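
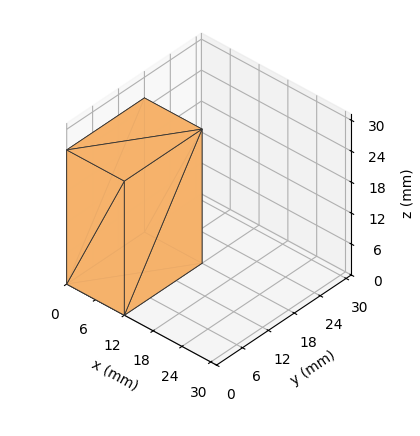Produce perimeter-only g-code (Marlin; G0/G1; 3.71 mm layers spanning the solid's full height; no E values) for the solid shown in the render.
Reading the render: the shape is a rectangular box, roughly 12 × 18 mm footprint and 26 mm tall (dimensions read to the nearest mm from the axis ticks). For the g-code, the solid's height is divided into equal slices at the stated Δz and each level perimeter traced with G1 moves after a G0 lift.

; perimeter-only toolpath
G21 ; units = mm
G90 ; absolute positioning
G28 ; home
; layer 1
G0 Z3.71
G0 X0.00 Y0.00
G1 X12.00 Y0.00
G1 X12.00 Y18.00
G1 X0.00 Y18.00
G1 X0.00 Y0.00
; layer 2
G0 Z7.43
G0 X0.00 Y0.00
G1 X12.00 Y0.00
G1 X12.00 Y18.00
G1 X0.00 Y18.00
G1 X0.00 Y0.00
; layer 3
G0 Z11.14
G0 X0.00 Y0.00
G1 X12.00 Y0.00
G1 X12.00 Y18.00
G1 X0.00 Y18.00
G1 X0.00 Y0.00
; layer 4
G0 Z14.86
G0 X0.00 Y0.00
G1 X12.00 Y0.00
G1 X12.00 Y18.00
G1 X0.00 Y18.00
G1 X0.00 Y0.00
; layer 5
G0 Z18.57
G0 X0.00 Y0.00
G1 X12.00 Y0.00
G1 X12.00 Y18.00
G1 X0.00 Y18.00
G1 X0.00 Y0.00
; layer 6
G0 Z22.29
G0 X0.00 Y0.00
G1 X12.00 Y0.00
G1 X12.00 Y18.00
G1 X0.00 Y18.00
G1 X0.00 Y0.00
; layer 7
G0 Z26.00
G0 X0.00 Y0.00
G1 X12.00 Y0.00
G1 X12.00 Y18.00
G1 X0.00 Y18.00
G1 X0.00 Y0.00
M2 ; end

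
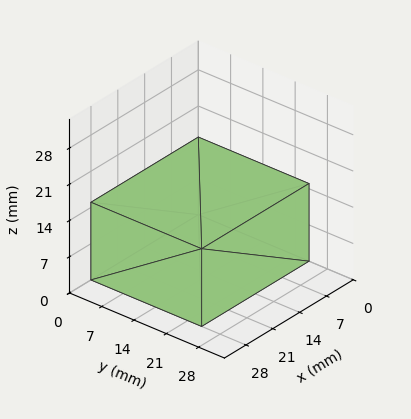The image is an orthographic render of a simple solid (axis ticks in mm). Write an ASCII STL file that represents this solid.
Reading the render: the shape is a rectangular box, roughly 28 × 24 mm footprint and 15 mm tall (dimensions read to the nearest mm from the axis ticks). For the STL, each face is triangulated and given an outward normal.

solid part
  facet normal 0.0000 0.0000 -1.0000
    outer loop
      vertex 28.0 24.0 0.0
      vertex 28.0 0.0 0.0
      vertex 0.0 0.0 0.0
    endloop
  endfacet
  facet normal 0.0000 0.0000 -1.0000
    outer loop
      vertex 0.0 24.0 0.0
      vertex 28.0 24.0 0.0
      vertex 0.0 0.0 0.0
    endloop
  endfacet
  facet normal 0.0000 0.0000 1.0000
    outer loop
      vertex 0.0 0.0 15.0
      vertex 28.0 0.0 15.0
      vertex 28.0 24.0 15.0
    endloop
  endfacet
  facet normal 0.0000 0.0000 1.0000
    outer loop
      vertex 0.0 0.0 15.0
      vertex 28.0 24.0 15.0
      vertex 0.0 24.0 15.0
    endloop
  endfacet
  facet normal 0.0000 -1.0000 0.0000
    outer loop
      vertex 0.0 0.0 0.0
      vertex 28.0 0.0 0.0
      vertex 28.0 0.0 15.0
    endloop
  endfacet
  facet normal 0.0000 -1.0000 0.0000
    outer loop
      vertex 0.0 0.0 0.0
      vertex 28.0 0.0 15.0
      vertex 0.0 0.0 15.0
    endloop
  endfacet
  facet normal 0.0000 1.0000 0.0000
    outer loop
      vertex 28.0 24.0 15.0
      vertex 28.0 24.0 0.0
      vertex 0.0 24.0 0.0
    endloop
  endfacet
  facet normal 0.0000 1.0000 0.0000
    outer loop
      vertex 0.0 24.0 15.0
      vertex 28.0 24.0 15.0
      vertex 0.0 24.0 0.0
    endloop
  endfacet
  facet normal -1.0000 0.0000 0.0000
    outer loop
      vertex 0.0 24.0 15.0
      vertex 0.0 24.0 0.0
      vertex 0.0 0.0 0.0
    endloop
  endfacet
  facet normal -1.0000 0.0000 0.0000
    outer loop
      vertex 0.0 0.0 15.0
      vertex 0.0 24.0 15.0
      vertex 0.0 0.0 0.0
    endloop
  endfacet
  facet normal 1.0000 0.0000 0.0000
    outer loop
      vertex 28.0 0.0 0.0
      vertex 28.0 24.0 0.0
      vertex 28.0 24.0 15.0
    endloop
  endfacet
  facet normal 1.0000 0.0000 0.0000
    outer loop
      vertex 28.0 0.0 0.0
      vertex 28.0 24.0 15.0
      vertex 28.0 0.0 15.0
    endloop
  endfacet
endsolid part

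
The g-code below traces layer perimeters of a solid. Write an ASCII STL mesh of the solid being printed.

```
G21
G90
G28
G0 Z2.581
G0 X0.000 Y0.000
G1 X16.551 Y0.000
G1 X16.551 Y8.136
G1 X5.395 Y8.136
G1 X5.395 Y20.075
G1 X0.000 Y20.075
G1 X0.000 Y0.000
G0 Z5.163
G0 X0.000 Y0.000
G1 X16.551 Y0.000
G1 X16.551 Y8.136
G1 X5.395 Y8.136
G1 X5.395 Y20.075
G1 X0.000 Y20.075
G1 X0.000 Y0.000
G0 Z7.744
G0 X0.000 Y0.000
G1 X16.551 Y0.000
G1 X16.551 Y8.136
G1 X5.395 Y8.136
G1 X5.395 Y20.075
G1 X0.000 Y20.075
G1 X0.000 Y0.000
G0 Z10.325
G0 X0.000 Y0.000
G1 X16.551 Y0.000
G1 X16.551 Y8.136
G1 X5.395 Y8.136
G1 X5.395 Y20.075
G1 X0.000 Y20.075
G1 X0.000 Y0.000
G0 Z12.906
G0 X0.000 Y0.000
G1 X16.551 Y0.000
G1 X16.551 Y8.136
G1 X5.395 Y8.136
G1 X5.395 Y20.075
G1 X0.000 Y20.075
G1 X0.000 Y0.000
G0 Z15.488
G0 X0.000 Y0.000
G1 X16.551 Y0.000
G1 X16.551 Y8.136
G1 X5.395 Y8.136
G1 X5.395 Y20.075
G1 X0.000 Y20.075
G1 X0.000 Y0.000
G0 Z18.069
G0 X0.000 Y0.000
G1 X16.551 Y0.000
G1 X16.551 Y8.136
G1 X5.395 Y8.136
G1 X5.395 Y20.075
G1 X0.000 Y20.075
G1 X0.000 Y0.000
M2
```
solid part
  facet normal 0.0000 0.0000 -1.0000
    outer loop
      vertex 16.551 8.136 0.000
      vertex 16.551 0.000 0.000
      vertex 0.000 0.000 0.000
    endloop
  endfacet
  facet normal 0.0000 0.0000 -1.0000
    outer loop
      vertex 5.395 8.136 0.000
      vertex 16.551 8.136 0.000
      vertex 0.000 0.000 0.000
    endloop
  endfacet
  facet normal 0.0000 0.0000 -1.0000
    outer loop
      vertex 5.395 20.075 0.000
      vertex 5.395 8.136 0.000
      vertex 0.000 0.000 0.000
    endloop
  endfacet
  facet normal 0.0000 0.0000 -1.0000
    outer loop
      vertex 0.000 20.075 0.000
      vertex 5.395 20.075 0.000
      vertex 0.000 0.000 0.000
    endloop
  endfacet
  facet normal 0.0000 0.0000 1.0000
    outer loop
      vertex 0.000 0.000 18.069
      vertex 16.551 0.000 18.069
      vertex 16.551 8.136 18.069
    endloop
  endfacet
  facet normal 0.0000 0.0000 1.0000
    outer loop
      vertex 0.000 0.000 18.069
      vertex 16.551 8.136 18.069
      vertex 5.395 8.136 18.069
    endloop
  endfacet
  facet normal 0.0000 0.0000 1.0000
    outer loop
      vertex 0.000 0.000 18.069
      vertex 5.395 8.136 18.069
      vertex 5.395 20.075 18.069
    endloop
  endfacet
  facet normal 0.0000 0.0000 1.0000
    outer loop
      vertex 0.000 0.000 18.069
      vertex 5.395 20.075 18.069
      vertex 0.000 20.075 18.069
    endloop
  endfacet
  facet normal 0.0000 -1.0000 0.0000
    outer loop
      vertex 0.000 0.000 0.000
      vertex 16.551 0.000 0.000
      vertex 16.551 0.000 18.069
    endloop
  endfacet
  facet normal 0.0000 -1.0000 0.0000
    outer loop
      vertex 0.000 0.000 0.000
      vertex 16.551 0.000 18.069
      vertex 0.000 0.000 18.069
    endloop
  endfacet
  facet normal 1.0000 0.0000 0.0000
    outer loop
      vertex 16.551 0.000 0.000
      vertex 16.551 8.136 0.000
      vertex 16.551 8.136 18.069
    endloop
  endfacet
  facet normal 1.0000 0.0000 0.0000
    outer loop
      vertex 16.551 0.000 0.000
      vertex 16.551 8.136 18.069
      vertex 16.551 0.000 18.069
    endloop
  endfacet
  facet normal 0.0000 1.0000 0.0000
    outer loop
      vertex 16.551 8.136 0.000
      vertex 5.395 8.136 0.000
      vertex 5.395 8.136 18.069
    endloop
  endfacet
  facet normal 0.0000 1.0000 0.0000
    outer loop
      vertex 16.551 8.136 0.000
      vertex 5.395 8.136 18.069
      vertex 16.551 8.136 18.069
    endloop
  endfacet
  facet normal 1.0000 0.0000 0.0000
    outer loop
      vertex 5.395 8.136 0.000
      vertex 5.395 20.075 0.000
      vertex 5.395 20.075 18.069
    endloop
  endfacet
  facet normal 1.0000 0.0000 0.0000
    outer loop
      vertex 5.395 8.136 0.000
      vertex 5.395 20.075 18.069
      vertex 5.395 8.136 18.069
    endloop
  endfacet
  facet normal 0.0000 1.0000 0.0000
    outer loop
      vertex 5.395 20.075 0.000
      vertex 0.000 20.075 0.000
      vertex 0.000 20.075 18.069
    endloop
  endfacet
  facet normal 0.0000 1.0000 0.0000
    outer loop
      vertex 5.395 20.075 0.000
      vertex 0.000 20.075 18.069
      vertex 5.395 20.075 18.069
    endloop
  endfacet
  facet normal -1.0000 0.0000 0.0000
    outer loop
      vertex 0.000 20.075 0.000
      vertex 0.000 0.000 0.000
      vertex 0.000 0.000 18.069
    endloop
  endfacet
  facet normal -1.0000 0.0000 0.0000
    outer loop
      vertex 0.000 20.075 0.000
      vertex 0.000 0.000 18.069
      vertex 0.000 20.075 18.069
    endloop
  endfacet
endsolid part

The G0 Z moves step by Δz≈2.581 mm. Every layer's G1 loop is the same polygon, so the solid is a straight extrusion of it from z=0 to z≈18.1. Closing with flat bottom and top caps and triangulating gives 20 facets — an L-shaped prism: outer 16.6 × 20.1 mm, arm thicknesses ≈ 8.14 mm (horizontal) and 5.39 mm (vertical), extruded 18.1 mm in z.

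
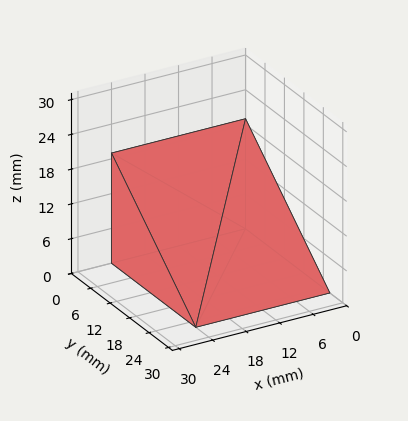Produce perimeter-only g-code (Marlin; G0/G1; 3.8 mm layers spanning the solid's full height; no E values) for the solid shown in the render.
Reading the render: the shape is a wedge (ramp): 24 × 26 mm base, rising to 19 mm along the y=0 edge and sloping linearly to z=0 at y=26 (dimensions read to the nearest mm from the axis ticks). For the g-code, the solid's height is divided into equal slices at the stated Δz and each level perimeter traced with G1 moves after a G0 lift.

; perimeter-only toolpath
G21 ; units = mm
G90 ; absolute positioning
G28 ; home
; layer 1
G0 Z3.8
G0 X0.0 Y0.0
G1 X24.0 Y0.0
G1 X24.0 Y20.8
G1 X0.0 Y20.8
G1 X0.0 Y0.0
; layer 2
G0 Z7.6
G0 X0.0 Y0.0
G1 X24.0 Y0.0
G1 X24.0 Y15.6
G1 X0.0 Y15.6
G1 X0.0 Y0.0
; layer 3
G0 Z11.4
G0 X0.0 Y0.0
G1 X24.0 Y0.0
G1 X24.0 Y10.4
G1 X0.0 Y10.4
G1 X0.0 Y0.0
; layer 4
G0 Z15.2
G0 X0.0 Y0.0
G1 X24.0 Y0.0
G1 X24.0 Y5.2
G1 X0.0 Y5.2
G1 X0.0 Y0.0
M2 ; end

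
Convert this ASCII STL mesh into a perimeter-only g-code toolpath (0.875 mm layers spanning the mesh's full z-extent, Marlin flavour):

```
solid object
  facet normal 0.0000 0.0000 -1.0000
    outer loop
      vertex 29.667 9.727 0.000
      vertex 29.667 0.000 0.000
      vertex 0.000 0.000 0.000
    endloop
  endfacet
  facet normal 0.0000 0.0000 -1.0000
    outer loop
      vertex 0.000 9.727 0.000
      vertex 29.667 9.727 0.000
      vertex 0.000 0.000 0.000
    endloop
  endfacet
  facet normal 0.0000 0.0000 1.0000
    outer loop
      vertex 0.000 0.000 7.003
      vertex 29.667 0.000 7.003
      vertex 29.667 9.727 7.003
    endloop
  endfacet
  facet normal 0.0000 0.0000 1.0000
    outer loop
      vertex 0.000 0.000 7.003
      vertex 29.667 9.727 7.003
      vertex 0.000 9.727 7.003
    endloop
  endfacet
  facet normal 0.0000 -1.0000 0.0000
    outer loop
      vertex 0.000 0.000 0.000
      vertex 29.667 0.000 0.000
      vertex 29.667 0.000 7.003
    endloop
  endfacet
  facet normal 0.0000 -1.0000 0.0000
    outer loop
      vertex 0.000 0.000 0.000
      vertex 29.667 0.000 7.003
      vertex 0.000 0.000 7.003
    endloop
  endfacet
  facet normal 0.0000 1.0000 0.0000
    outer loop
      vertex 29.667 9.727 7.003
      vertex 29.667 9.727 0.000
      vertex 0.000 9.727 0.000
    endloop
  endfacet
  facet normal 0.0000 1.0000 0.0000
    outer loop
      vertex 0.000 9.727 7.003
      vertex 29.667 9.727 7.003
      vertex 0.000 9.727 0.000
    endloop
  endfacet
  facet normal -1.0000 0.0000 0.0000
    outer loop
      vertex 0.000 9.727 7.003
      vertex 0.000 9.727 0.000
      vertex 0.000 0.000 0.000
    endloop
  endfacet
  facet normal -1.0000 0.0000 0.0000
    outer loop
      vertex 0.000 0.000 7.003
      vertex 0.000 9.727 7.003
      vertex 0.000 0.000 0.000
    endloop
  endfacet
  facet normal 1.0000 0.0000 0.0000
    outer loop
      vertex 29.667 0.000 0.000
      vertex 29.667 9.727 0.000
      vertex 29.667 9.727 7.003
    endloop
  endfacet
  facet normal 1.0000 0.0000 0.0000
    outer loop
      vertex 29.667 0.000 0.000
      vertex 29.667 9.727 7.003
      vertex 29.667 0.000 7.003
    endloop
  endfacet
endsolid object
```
; perimeter-only toolpath
G21 ; units = mm
G90 ; absolute positioning
G28 ; home
; layer 1
G0 Z0.875
G0 X0.000 Y0.000
G1 X29.667 Y0.000
G1 X29.667 Y9.727
G1 X0.000 Y9.727
G1 X0.000 Y0.000
; layer 2
G0 Z1.751
G0 X0.000 Y0.000
G1 X29.667 Y0.000
G1 X29.667 Y9.727
G1 X0.000 Y9.727
G1 X0.000 Y0.000
; layer 3
G0 Z2.626
G0 X0.000 Y0.000
G1 X29.667 Y0.000
G1 X29.667 Y9.727
G1 X0.000 Y9.727
G1 X0.000 Y0.000
; layer 4
G0 Z3.502
G0 X0.000 Y0.000
G1 X29.667 Y0.000
G1 X29.667 Y9.727
G1 X0.000 Y9.727
G1 X0.000 Y0.000
; layer 5
G0 Z4.377
G0 X0.000 Y0.000
G1 X29.667 Y0.000
G1 X29.667 Y9.727
G1 X0.000 Y9.727
G1 X0.000 Y0.000
; layer 6
G0 Z5.252
G0 X0.000 Y0.000
G1 X29.667 Y0.000
G1 X29.667 Y9.727
G1 X0.000 Y9.727
G1 X0.000 Y0.000
; layer 7
G0 Z6.128
G0 X0.000 Y0.000
G1 X29.667 Y0.000
G1 X29.667 Y9.727
G1 X0.000 Y9.727
G1 X0.000 Y0.000
; layer 8
G0 Z7.003
G0 X0.000 Y0.000
G1 X29.667 Y0.000
G1 X29.667 Y9.727
G1 X0.000 Y9.727
G1 X0.000 Y0.000
M2 ; end

The solid is a rectangular box, roughly 29.7 × 9.73 mm footprint and 7 mm tall. Slicing at Δz = 0.875 mm — 8 equal slices spanning the solid's height, so layer i sits at z = i·h/8 — gives 8 non-empty perimeters. Each is a 4-segment closed polygon; G0 lifts to the layer z and rapids to the start vertex, then G1 traces the edges.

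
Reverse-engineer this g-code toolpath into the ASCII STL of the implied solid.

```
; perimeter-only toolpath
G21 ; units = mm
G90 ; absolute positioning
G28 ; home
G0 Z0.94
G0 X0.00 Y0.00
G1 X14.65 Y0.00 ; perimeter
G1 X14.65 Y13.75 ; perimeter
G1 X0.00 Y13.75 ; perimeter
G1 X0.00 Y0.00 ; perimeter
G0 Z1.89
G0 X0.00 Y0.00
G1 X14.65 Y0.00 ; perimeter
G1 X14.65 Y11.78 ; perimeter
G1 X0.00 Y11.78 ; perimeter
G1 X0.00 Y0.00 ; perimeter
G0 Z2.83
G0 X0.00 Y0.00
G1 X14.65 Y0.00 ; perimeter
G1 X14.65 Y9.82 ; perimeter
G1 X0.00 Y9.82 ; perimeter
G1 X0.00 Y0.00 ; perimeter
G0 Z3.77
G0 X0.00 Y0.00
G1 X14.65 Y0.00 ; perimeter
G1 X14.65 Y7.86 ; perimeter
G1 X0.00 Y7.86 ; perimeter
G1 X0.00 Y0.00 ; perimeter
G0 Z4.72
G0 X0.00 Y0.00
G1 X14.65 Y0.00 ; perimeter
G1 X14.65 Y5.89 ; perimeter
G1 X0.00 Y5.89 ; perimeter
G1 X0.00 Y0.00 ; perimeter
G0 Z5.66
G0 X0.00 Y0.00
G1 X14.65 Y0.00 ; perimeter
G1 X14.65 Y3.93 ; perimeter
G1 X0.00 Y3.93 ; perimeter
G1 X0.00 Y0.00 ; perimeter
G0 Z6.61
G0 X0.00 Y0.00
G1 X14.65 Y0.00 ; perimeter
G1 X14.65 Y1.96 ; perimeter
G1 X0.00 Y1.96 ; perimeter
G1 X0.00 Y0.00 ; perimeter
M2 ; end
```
solid part
  facet normal 0.0000 0.0000 -1.0000
    outer loop
      vertex 14.65 15.71 0.00
      vertex 14.65 0.00 0.00
      vertex 0.00 0.00 0.00
    endloop
  endfacet
  facet normal 0.0000 0.0000 -1.0000
    outer loop
      vertex 0.00 15.71 0.00
      vertex 14.65 15.71 0.00
      vertex 0.00 0.00 0.00
    endloop
  endfacet
  facet normal 0.0000 -1.0000 0.0000
    outer loop
      vertex 0.00 0.00 0.00
      vertex 14.65 0.00 0.00
      vertex 14.65 0.00 7.55
    endloop
  endfacet
  facet normal 0.0000 -1.0000 0.0000
    outer loop
      vertex 0.00 0.00 0.00
      vertex 14.65 0.00 7.55
      vertex 0.00 0.00 7.55
    endloop
  endfacet
  facet normal 0.0000 0.4332 0.9013
    outer loop
      vertex 0.00 0.00 7.55
      vertex 14.65 0.00 7.55
      vertex 14.65 15.71 0.00
    endloop
  endfacet
  facet normal 0.0000 0.4332 0.9013
    outer loop
      vertex 0.00 0.00 7.55
      vertex 14.65 15.71 0.00
      vertex 0.00 15.71 0.00
    endloop
  endfacet
  facet normal -1.0000 0.0000 0.0000
    outer loop
      vertex 0.00 0.00 7.55
      vertex 0.00 15.71 0.00
      vertex 0.00 0.00 0.00
    endloop
  endfacet
  facet normal 1.0000 0.0000 0.0000
    outer loop
      vertex 14.65 0.00 0.00
      vertex 14.65 15.71 0.00
      vertex 14.65 0.00 7.55
    endloop
  endfacet
endsolid part

The G0 Z moves step by Δz≈0.94 mm. The G1 loops shrink linearly with z, so the solid tapers from its base footprint up to z≈7.55. Closing with a flat bottom cap and the tapered top and triangulating gives 8 facets — a wedge (ramp): 14.7 × 15.7 mm base, rising to 7.55 mm along the y=0 edge and sloping linearly to z=0 at y=15.7.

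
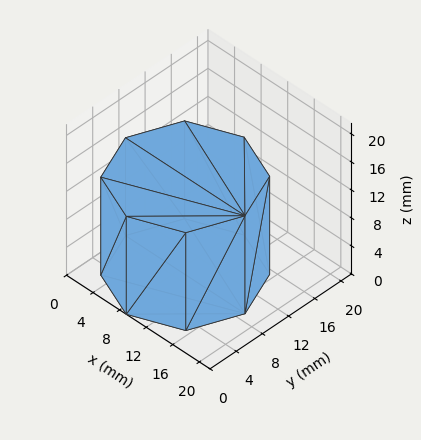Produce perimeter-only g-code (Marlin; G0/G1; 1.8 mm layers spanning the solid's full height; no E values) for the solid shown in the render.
Reading the render: the shape is a regular 8-sided prism (a cylinder approximated with 8 flat sides), circumscribed radius ≈ 9 mm, height ≈ 14 mm (dimensions read to the nearest mm from the axis ticks). For the g-code, the solid's height is divided into equal slices at the stated Δz and each level perimeter traced with G1 moves after a G0 lift.

; perimeter-only toolpath
G21 ; units = mm
G90 ; absolute positioning
G28 ; home
; layer 1
G0 Z1.8
G0 X18.0 Y9.0
G1 X15.4 Y15.4
G1 X9.0 Y18.0
G1 X2.6 Y15.4
G1 X0.0 Y9.0
G1 X2.6 Y2.6
G1 X9.0 Y0.0
G1 X15.4 Y2.6
G1 X18.0 Y9.0
; layer 2
G0 Z3.5
G0 X18.0 Y9.0
G1 X15.4 Y15.4
G1 X9.0 Y18.0
G1 X2.6 Y15.4
G1 X0.0 Y9.0
G1 X2.6 Y2.6
G1 X9.0 Y0.0
G1 X15.4 Y2.6
G1 X18.0 Y9.0
; layer 3
G0 Z5.2
G0 X18.0 Y9.0
G1 X15.4 Y15.4
G1 X9.0 Y18.0
G1 X2.6 Y15.4
G1 X0.0 Y9.0
G1 X2.6 Y2.6
G1 X9.0 Y0.0
G1 X15.4 Y2.6
G1 X18.0 Y9.0
; layer 4
G0 Z7.0
G0 X18.0 Y9.0
G1 X15.4 Y15.4
G1 X9.0 Y18.0
G1 X2.6 Y15.4
G1 X0.0 Y9.0
G1 X2.6 Y2.6
G1 X9.0 Y0.0
G1 X15.4 Y2.6
G1 X18.0 Y9.0
; layer 5
G0 Z8.8
G0 X18.0 Y9.0
G1 X15.4 Y15.4
G1 X9.0 Y18.0
G1 X2.6 Y15.4
G1 X0.0 Y9.0
G1 X2.6 Y2.6
G1 X9.0 Y0.0
G1 X15.4 Y2.6
G1 X18.0 Y9.0
; layer 6
G0 Z10.5
G0 X18.0 Y9.0
G1 X15.4 Y15.4
G1 X9.0 Y18.0
G1 X2.6 Y15.4
G1 X0.0 Y9.0
G1 X2.6 Y2.6
G1 X9.0 Y0.0
G1 X15.4 Y2.6
G1 X18.0 Y9.0
; layer 7
G0 Z12.2
G0 X18.0 Y9.0
G1 X15.4 Y15.4
G1 X9.0 Y18.0
G1 X2.6 Y15.4
G1 X0.0 Y9.0
G1 X2.6 Y2.6
G1 X9.0 Y0.0
G1 X15.4 Y2.6
G1 X18.0 Y9.0
; layer 8
G0 Z14.0
G0 X18.0 Y9.0
G1 X15.4 Y15.4
G1 X9.0 Y18.0
G1 X2.6 Y15.4
G1 X0.0 Y9.0
G1 X2.6 Y2.6
G1 X9.0 Y0.0
G1 X15.4 Y2.6
G1 X18.0 Y9.0
M2 ; end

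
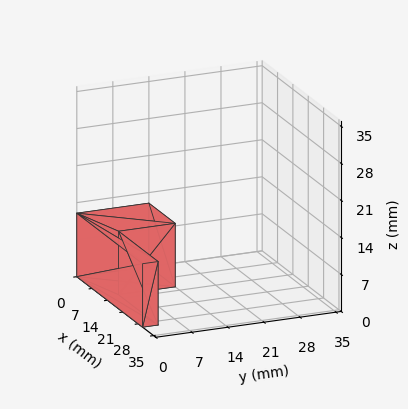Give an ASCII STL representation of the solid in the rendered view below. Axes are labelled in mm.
Reading the render: the shape is an L-shaped prism: outer 30 × 14 mm, arm thicknesses ≈ 3 mm (horizontal) and 12 mm (vertical), extruded 12 mm in z (dimensions read to the nearest mm from the axis ticks). For the STL, each face is triangulated and given an outward normal.

solid part
  facet normal 0.0000 0.0000 -1.0000
    outer loop
      vertex 30.00 3.00 0.00
      vertex 30.00 0.00 0.00
      vertex 0.00 0.00 0.00
    endloop
  endfacet
  facet normal 0.0000 0.0000 -1.0000
    outer loop
      vertex 12.00 3.00 0.00
      vertex 30.00 3.00 0.00
      vertex 0.00 0.00 0.00
    endloop
  endfacet
  facet normal 0.0000 0.0000 -1.0000
    outer loop
      vertex 12.00 14.00 0.00
      vertex 12.00 3.00 0.00
      vertex 0.00 0.00 0.00
    endloop
  endfacet
  facet normal 0.0000 0.0000 -1.0000
    outer loop
      vertex 0.00 14.00 0.00
      vertex 12.00 14.00 0.00
      vertex 0.00 0.00 0.00
    endloop
  endfacet
  facet normal 0.0000 0.0000 1.0000
    outer loop
      vertex 0.00 0.00 12.00
      vertex 30.00 0.00 12.00
      vertex 30.00 3.00 12.00
    endloop
  endfacet
  facet normal 0.0000 0.0000 1.0000
    outer loop
      vertex 0.00 0.00 12.00
      vertex 30.00 3.00 12.00
      vertex 12.00 3.00 12.00
    endloop
  endfacet
  facet normal 0.0000 0.0000 1.0000
    outer loop
      vertex 0.00 0.00 12.00
      vertex 12.00 3.00 12.00
      vertex 12.00 14.00 12.00
    endloop
  endfacet
  facet normal 0.0000 0.0000 1.0000
    outer loop
      vertex 0.00 0.00 12.00
      vertex 12.00 14.00 12.00
      vertex 0.00 14.00 12.00
    endloop
  endfacet
  facet normal 0.0000 -1.0000 0.0000
    outer loop
      vertex 0.00 0.00 0.00
      vertex 30.00 0.00 0.00
      vertex 30.00 0.00 12.00
    endloop
  endfacet
  facet normal 0.0000 -1.0000 0.0000
    outer loop
      vertex 0.00 0.00 0.00
      vertex 30.00 0.00 12.00
      vertex 0.00 0.00 12.00
    endloop
  endfacet
  facet normal 1.0000 0.0000 0.0000
    outer loop
      vertex 30.00 0.00 0.00
      vertex 30.00 3.00 0.00
      vertex 30.00 3.00 12.00
    endloop
  endfacet
  facet normal 1.0000 0.0000 0.0000
    outer loop
      vertex 30.00 0.00 0.00
      vertex 30.00 3.00 12.00
      vertex 30.00 0.00 12.00
    endloop
  endfacet
  facet normal 0.0000 1.0000 0.0000
    outer loop
      vertex 30.00 3.00 0.00
      vertex 12.00 3.00 0.00
      vertex 12.00 3.00 12.00
    endloop
  endfacet
  facet normal 0.0000 1.0000 0.0000
    outer loop
      vertex 30.00 3.00 0.00
      vertex 12.00 3.00 12.00
      vertex 30.00 3.00 12.00
    endloop
  endfacet
  facet normal 1.0000 0.0000 0.0000
    outer loop
      vertex 12.00 3.00 0.00
      vertex 12.00 14.00 0.00
      vertex 12.00 14.00 12.00
    endloop
  endfacet
  facet normal 1.0000 0.0000 0.0000
    outer loop
      vertex 12.00 3.00 0.00
      vertex 12.00 14.00 12.00
      vertex 12.00 3.00 12.00
    endloop
  endfacet
  facet normal 0.0000 1.0000 0.0000
    outer loop
      vertex 12.00 14.00 0.00
      vertex 0.00 14.00 0.00
      vertex 0.00 14.00 12.00
    endloop
  endfacet
  facet normal 0.0000 1.0000 0.0000
    outer loop
      vertex 12.00 14.00 0.00
      vertex 0.00 14.00 12.00
      vertex 12.00 14.00 12.00
    endloop
  endfacet
  facet normal -1.0000 0.0000 0.0000
    outer loop
      vertex 0.00 14.00 0.00
      vertex 0.00 0.00 0.00
      vertex 0.00 0.00 12.00
    endloop
  endfacet
  facet normal -1.0000 0.0000 0.0000
    outer loop
      vertex 0.00 14.00 0.00
      vertex 0.00 0.00 12.00
      vertex 0.00 14.00 12.00
    endloop
  endfacet
endsolid part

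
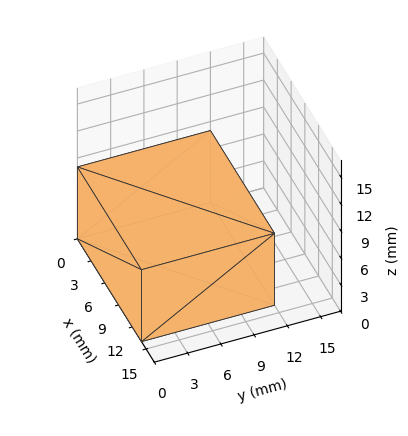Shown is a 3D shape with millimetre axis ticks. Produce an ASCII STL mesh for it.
Reading the render: the shape is a rectangular box, roughly 14 × 12 mm footprint and 8 mm tall (dimensions read to the nearest mm from the axis ticks). For the STL, each face is triangulated and given an outward normal.

solid part
  facet normal 0.0000 0.0000 -1.0000
    outer loop
      vertex 14.000 12.000 0.000
      vertex 14.000 0.000 0.000
      vertex 0.000 0.000 0.000
    endloop
  endfacet
  facet normal 0.0000 0.0000 -1.0000
    outer loop
      vertex 0.000 12.000 0.000
      vertex 14.000 12.000 0.000
      vertex 0.000 0.000 0.000
    endloop
  endfacet
  facet normal 0.0000 0.0000 1.0000
    outer loop
      vertex 0.000 0.000 8.000
      vertex 14.000 0.000 8.000
      vertex 14.000 12.000 8.000
    endloop
  endfacet
  facet normal 0.0000 0.0000 1.0000
    outer loop
      vertex 0.000 0.000 8.000
      vertex 14.000 12.000 8.000
      vertex 0.000 12.000 8.000
    endloop
  endfacet
  facet normal 0.0000 -1.0000 0.0000
    outer loop
      vertex 0.000 0.000 0.000
      vertex 14.000 0.000 0.000
      vertex 14.000 0.000 8.000
    endloop
  endfacet
  facet normal 0.0000 -1.0000 0.0000
    outer loop
      vertex 0.000 0.000 0.000
      vertex 14.000 0.000 8.000
      vertex 0.000 0.000 8.000
    endloop
  endfacet
  facet normal 0.0000 1.0000 0.0000
    outer loop
      vertex 14.000 12.000 8.000
      vertex 14.000 12.000 0.000
      vertex 0.000 12.000 0.000
    endloop
  endfacet
  facet normal 0.0000 1.0000 0.0000
    outer loop
      vertex 0.000 12.000 8.000
      vertex 14.000 12.000 8.000
      vertex 0.000 12.000 0.000
    endloop
  endfacet
  facet normal -1.0000 0.0000 0.0000
    outer loop
      vertex 0.000 12.000 8.000
      vertex 0.000 12.000 0.000
      vertex 0.000 0.000 0.000
    endloop
  endfacet
  facet normal -1.0000 0.0000 0.0000
    outer loop
      vertex 0.000 0.000 8.000
      vertex 0.000 12.000 8.000
      vertex 0.000 0.000 0.000
    endloop
  endfacet
  facet normal 1.0000 0.0000 0.0000
    outer loop
      vertex 14.000 0.000 0.000
      vertex 14.000 12.000 0.000
      vertex 14.000 12.000 8.000
    endloop
  endfacet
  facet normal 1.0000 0.0000 0.0000
    outer loop
      vertex 14.000 0.000 0.000
      vertex 14.000 12.000 8.000
      vertex 14.000 0.000 8.000
    endloop
  endfacet
endsolid part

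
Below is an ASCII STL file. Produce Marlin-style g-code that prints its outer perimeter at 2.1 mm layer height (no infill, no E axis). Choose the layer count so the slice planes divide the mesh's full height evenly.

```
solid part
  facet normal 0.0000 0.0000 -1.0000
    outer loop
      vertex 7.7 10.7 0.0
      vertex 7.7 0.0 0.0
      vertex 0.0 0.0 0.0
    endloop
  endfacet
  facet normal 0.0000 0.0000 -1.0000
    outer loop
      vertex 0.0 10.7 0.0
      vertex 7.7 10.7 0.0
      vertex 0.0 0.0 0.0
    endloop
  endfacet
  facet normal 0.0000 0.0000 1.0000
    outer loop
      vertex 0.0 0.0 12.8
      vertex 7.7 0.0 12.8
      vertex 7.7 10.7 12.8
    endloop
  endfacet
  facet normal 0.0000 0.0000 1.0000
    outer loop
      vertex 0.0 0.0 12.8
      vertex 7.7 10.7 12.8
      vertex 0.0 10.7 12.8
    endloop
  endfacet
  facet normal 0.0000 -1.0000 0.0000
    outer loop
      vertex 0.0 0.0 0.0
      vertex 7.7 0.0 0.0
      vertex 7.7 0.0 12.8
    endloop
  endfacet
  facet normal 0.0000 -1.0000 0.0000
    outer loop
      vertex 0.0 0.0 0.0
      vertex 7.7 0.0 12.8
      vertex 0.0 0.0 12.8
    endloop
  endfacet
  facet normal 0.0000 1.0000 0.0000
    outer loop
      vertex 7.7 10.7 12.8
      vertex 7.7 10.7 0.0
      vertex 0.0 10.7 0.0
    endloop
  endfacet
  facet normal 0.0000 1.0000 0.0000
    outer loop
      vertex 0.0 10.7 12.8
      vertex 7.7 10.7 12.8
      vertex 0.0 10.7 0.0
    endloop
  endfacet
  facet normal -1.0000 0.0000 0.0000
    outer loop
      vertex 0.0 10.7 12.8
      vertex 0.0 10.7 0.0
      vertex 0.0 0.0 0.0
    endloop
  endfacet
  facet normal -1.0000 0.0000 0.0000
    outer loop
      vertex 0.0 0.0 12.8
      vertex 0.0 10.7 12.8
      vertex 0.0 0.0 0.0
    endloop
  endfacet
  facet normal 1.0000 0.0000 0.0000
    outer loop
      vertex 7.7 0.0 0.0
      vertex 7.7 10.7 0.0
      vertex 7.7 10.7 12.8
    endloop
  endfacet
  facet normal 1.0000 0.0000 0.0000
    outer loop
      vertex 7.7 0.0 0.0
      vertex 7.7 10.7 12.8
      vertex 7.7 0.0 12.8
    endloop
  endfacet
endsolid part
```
; perimeter-only toolpath
G21 ; units = mm
G90 ; absolute positioning
G28 ; home
; layer 1
G0 Z2.1
G0 X0.0 Y0.0
G1 X7.7 Y0.0
G1 X7.7 Y10.7
G1 X0.0 Y10.7
G1 X0.0 Y0.0
; layer 2
G0 Z4.3
G0 X0.0 Y0.0
G1 X7.7 Y0.0
G1 X7.7 Y10.7
G1 X0.0 Y10.7
G1 X0.0 Y0.0
; layer 3
G0 Z6.4
G0 X0.0 Y0.0
G1 X7.7 Y0.0
G1 X7.7 Y10.7
G1 X0.0 Y10.7
G1 X0.0 Y0.0
; layer 4
G0 Z8.5
G0 X0.0 Y0.0
G1 X7.7 Y0.0
G1 X7.7 Y10.7
G1 X0.0 Y10.7
G1 X0.0 Y0.0
; layer 5
G0 Z10.7
G0 X0.0 Y0.0
G1 X7.7 Y0.0
G1 X7.7 Y10.7
G1 X0.0 Y10.7
G1 X0.0 Y0.0
; layer 6
G0 Z12.8
G0 X0.0 Y0.0
G1 X7.7 Y0.0
G1 X7.7 Y10.7
G1 X0.0 Y10.7
G1 X0.0 Y0.0
M2 ; end

The solid is a rectangular box, roughly 7.7 × 10.7 mm footprint and 12.8 mm tall. Slicing at Δz = 2.1 mm — 6 equal slices spanning the solid's height, so layer i sits at z = i·h/6 — gives 6 non-empty perimeters. Each is a 4-segment closed polygon; G0 lifts to the layer z and rapids to the start vertex, then G1 traces the edges.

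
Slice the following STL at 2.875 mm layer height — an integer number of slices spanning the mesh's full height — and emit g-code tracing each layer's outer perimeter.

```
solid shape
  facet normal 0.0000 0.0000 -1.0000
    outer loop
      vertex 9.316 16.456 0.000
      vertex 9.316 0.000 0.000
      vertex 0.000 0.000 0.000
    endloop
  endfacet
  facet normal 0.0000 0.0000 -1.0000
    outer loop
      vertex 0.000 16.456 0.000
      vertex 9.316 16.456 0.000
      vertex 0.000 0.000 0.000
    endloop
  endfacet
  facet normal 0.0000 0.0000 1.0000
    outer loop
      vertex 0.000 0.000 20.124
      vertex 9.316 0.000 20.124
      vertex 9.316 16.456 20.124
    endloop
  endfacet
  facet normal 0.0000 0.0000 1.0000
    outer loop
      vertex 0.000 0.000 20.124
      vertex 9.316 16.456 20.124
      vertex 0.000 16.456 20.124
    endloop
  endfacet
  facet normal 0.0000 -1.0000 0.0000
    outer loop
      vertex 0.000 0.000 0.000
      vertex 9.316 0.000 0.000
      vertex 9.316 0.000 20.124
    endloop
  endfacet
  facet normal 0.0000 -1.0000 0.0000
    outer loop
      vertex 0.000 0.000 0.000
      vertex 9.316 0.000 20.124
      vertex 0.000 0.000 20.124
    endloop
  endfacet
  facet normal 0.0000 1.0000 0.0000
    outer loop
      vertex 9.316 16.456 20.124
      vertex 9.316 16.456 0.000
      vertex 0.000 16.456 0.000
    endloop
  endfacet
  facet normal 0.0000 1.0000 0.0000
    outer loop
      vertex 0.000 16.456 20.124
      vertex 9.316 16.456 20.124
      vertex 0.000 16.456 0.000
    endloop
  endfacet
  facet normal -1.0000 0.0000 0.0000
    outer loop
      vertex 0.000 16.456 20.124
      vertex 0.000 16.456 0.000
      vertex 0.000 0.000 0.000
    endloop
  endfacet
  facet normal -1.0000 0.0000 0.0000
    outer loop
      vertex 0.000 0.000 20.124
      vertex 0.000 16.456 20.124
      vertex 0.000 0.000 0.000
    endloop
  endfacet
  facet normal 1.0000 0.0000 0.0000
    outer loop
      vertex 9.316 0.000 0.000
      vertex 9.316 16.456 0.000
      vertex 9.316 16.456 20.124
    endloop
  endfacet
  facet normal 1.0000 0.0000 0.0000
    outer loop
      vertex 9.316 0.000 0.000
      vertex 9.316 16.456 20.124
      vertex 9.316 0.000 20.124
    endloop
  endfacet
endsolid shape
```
; perimeter-only toolpath
G21 ; units = mm
G90 ; absolute positioning
G28 ; home
; layer 1
G0 Z2.875
G0 X0.000 Y0.000
G1 X9.316 Y0.000
G1 X9.316 Y16.456
G1 X0.000 Y16.456
G1 X0.000 Y0.000
; layer 2
G0 Z5.750
G0 X0.000 Y0.000
G1 X9.316 Y0.000
G1 X9.316 Y16.456
G1 X0.000 Y16.456
G1 X0.000 Y0.000
; layer 3
G0 Z8.625
G0 X0.000 Y0.000
G1 X9.316 Y0.000
G1 X9.316 Y16.456
G1 X0.000 Y16.456
G1 X0.000 Y0.000
; layer 4
G0 Z11.499
G0 X0.000 Y0.000
G1 X9.316 Y0.000
G1 X9.316 Y16.456
G1 X0.000 Y16.456
G1 X0.000 Y0.000
; layer 5
G0 Z14.374
G0 X0.000 Y0.000
G1 X9.316 Y0.000
G1 X9.316 Y16.456
G1 X0.000 Y16.456
G1 X0.000 Y0.000
; layer 6
G0 Z17.249
G0 X0.000 Y0.000
G1 X9.316 Y0.000
G1 X9.316 Y16.456
G1 X0.000 Y16.456
G1 X0.000 Y0.000
; layer 7
G0 Z20.124
G0 X0.000 Y0.000
G1 X9.316 Y0.000
G1 X9.316 Y16.456
G1 X0.000 Y16.456
G1 X0.000 Y0.000
M2 ; end

The solid is a rectangular box, roughly 9.32 × 16.5 mm footprint and 20.1 mm tall. Slicing at Δz = 2.875 mm — 7 equal slices spanning the solid's height, so layer i sits at z = i·h/7 — gives 7 non-empty perimeters. Each is a 4-segment closed polygon; G0 lifts to the layer z and rapids to the start vertex, then G1 traces the edges.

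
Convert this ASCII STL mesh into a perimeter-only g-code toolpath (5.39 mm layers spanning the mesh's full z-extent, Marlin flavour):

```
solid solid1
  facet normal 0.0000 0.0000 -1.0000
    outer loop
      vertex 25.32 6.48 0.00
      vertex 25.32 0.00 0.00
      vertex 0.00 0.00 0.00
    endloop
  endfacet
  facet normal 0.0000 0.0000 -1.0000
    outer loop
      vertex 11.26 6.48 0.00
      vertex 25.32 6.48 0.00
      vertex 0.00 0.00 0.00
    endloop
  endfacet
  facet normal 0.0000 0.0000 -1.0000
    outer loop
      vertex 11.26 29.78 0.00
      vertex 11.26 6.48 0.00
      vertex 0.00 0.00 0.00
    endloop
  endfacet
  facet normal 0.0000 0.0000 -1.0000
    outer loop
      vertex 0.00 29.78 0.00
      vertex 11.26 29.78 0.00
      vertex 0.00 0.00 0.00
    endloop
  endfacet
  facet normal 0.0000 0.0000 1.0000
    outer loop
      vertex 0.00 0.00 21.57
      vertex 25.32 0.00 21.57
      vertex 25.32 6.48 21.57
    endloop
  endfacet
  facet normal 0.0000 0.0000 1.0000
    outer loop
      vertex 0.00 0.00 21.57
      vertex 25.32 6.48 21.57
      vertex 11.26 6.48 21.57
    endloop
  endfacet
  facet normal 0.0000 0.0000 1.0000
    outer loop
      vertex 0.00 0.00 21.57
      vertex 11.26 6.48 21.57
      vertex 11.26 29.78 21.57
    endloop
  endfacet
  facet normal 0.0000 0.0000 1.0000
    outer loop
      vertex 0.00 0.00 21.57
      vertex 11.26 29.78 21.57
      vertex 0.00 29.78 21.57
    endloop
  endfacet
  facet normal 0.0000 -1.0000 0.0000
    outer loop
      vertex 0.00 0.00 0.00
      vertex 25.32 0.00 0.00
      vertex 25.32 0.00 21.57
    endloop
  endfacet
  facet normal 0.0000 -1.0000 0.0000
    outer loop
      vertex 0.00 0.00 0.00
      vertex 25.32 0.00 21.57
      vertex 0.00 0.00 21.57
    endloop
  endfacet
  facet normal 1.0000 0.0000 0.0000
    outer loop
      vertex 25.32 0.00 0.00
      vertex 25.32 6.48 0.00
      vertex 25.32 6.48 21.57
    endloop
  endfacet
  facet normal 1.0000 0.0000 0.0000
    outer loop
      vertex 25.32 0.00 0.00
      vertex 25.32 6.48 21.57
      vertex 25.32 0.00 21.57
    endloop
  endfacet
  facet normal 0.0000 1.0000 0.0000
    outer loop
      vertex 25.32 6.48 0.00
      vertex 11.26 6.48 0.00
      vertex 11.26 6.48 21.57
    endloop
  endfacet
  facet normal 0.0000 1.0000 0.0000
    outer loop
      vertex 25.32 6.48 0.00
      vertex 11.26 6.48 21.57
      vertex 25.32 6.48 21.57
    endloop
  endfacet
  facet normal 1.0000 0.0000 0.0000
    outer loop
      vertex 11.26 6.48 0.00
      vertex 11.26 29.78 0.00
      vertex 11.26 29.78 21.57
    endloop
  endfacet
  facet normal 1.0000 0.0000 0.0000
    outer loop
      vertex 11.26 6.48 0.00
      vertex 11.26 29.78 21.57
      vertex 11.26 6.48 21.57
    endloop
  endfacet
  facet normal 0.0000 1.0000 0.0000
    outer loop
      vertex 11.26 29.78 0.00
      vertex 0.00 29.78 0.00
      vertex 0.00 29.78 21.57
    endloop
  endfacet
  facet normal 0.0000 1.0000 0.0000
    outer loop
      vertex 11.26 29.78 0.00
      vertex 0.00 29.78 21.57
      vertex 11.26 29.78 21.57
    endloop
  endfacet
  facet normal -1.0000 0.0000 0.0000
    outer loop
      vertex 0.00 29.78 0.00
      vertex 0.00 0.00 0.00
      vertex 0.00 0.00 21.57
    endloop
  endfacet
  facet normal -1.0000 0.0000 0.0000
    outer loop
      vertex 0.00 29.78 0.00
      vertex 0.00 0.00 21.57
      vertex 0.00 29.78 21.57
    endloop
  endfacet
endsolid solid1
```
; perimeter-only toolpath
G21 ; units = mm
G90 ; absolute positioning
G28 ; home
; layer 1
G0 Z5.39
G0 X0.00 Y0.00
G1 X25.32 Y0.00
G1 X25.32 Y6.48
G1 X11.26 Y6.48
G1 X11.26 Y29.78
G1 X0.00 Y29.78
G1 X0.00 Y0.00
; layer 2
G0 Z10.79
G0 X0.00 Y0.00
G1 X25.32 Y0.00
G1 X25.32 Y6.48
G1 X11.26 Y6.48
G1 X11.26 Y29.78
G1 X0.00 Y29.78
G1 X0.00 Y0.00
; layer 3
G0 Z16.18
G0 X0.00 Y0.00
G1 X25.32 Y0.00
G1 X25.32 Y6.48
G1 X11.26 Y6.48
G1 X11.26 Y29.78
G1 X0.00 Y29.78
G1 X0.00 Y0.00
; layer 4
G0 Z21.57
G0 X0.00 Y0.00
G1 X25.32 Y0.00
G1 X25.32 Y6.48
G1 X11.26 Y6.48
G1 X11.26 Y29.78
G1 X0.00 Y29.78
G1 X0.00 Y0.00
M2 ; end

The solid is an L-shaped prism: outer 25.3 × 29.8 mm, arm thicknesses ≈ 6.48 mm (horizontal) and 11.3 mm (vertical), extruded 21.6 mm in z. Slicing at Δz = 5.39 mm — 4 equal slices spanning the solid's height, so layer i sits at z = i·h/4 — gives 4 non-empty perimeters. Each is a 6-segment closed polygon; G0 lifts to the layer z and rapids to the start vertex, then G1 traces the edges.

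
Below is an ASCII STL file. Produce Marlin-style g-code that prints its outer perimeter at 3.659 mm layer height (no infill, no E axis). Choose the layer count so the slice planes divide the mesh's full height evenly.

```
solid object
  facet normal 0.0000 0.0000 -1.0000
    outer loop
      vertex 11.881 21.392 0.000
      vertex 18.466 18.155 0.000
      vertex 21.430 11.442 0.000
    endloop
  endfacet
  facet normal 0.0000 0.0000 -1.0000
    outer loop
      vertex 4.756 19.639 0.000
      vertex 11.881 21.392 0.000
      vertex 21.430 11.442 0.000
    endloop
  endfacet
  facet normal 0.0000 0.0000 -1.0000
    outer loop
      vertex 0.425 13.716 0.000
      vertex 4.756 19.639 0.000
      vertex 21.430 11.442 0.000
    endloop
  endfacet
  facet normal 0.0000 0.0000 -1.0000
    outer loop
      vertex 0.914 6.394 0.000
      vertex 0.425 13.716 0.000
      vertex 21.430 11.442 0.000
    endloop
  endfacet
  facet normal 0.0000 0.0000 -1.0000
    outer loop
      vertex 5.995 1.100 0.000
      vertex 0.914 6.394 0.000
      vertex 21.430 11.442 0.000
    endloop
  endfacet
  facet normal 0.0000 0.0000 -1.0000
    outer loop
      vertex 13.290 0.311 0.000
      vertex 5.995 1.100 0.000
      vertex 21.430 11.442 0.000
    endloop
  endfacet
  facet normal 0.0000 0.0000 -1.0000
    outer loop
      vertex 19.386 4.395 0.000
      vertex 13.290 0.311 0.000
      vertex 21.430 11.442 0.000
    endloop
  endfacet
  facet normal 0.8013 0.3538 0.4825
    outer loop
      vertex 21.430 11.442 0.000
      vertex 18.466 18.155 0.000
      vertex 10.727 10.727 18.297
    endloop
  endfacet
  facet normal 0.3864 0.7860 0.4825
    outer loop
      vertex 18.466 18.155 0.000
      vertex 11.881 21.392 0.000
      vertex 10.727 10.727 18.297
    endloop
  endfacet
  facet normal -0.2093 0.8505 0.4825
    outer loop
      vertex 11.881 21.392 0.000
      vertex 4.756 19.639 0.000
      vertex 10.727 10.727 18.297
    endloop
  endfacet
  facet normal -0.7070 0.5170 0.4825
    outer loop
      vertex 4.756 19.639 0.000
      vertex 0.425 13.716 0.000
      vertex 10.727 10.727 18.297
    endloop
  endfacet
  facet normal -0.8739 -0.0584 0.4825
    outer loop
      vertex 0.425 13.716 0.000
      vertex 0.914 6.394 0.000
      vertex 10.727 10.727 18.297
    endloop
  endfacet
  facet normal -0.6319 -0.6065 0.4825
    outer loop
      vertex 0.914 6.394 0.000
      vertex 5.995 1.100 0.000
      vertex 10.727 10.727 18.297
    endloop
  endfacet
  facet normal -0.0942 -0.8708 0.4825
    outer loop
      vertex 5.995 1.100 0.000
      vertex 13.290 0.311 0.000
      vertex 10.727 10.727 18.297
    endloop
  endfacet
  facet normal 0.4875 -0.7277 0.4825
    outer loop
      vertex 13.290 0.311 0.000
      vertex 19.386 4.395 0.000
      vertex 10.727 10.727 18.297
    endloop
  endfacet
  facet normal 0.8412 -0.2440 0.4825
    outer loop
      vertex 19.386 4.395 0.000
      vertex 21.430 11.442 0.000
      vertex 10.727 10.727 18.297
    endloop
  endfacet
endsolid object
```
; perimeter-only toolpath
G21 ; units = mm
G90 ; absolute positioning
G28 ; home
; layer 1
G0 Z3.659
G0 X19.289 Y11.299
G1 X16.918 Y16.669
G1 X11.650 Y19.259
G1 X5.950 Y17.857
G1 X2.485 Y13.118
G1 X2.877 Y7.261
G1 X6.941 Y3.025
G1 X12.777 Y2.394
G1 X17.654 Y5.661
G1 X19.289 Y11.299
; layer 2
G0 Z7.319
G0 X17.149 Y11.156
G1 X15.370 Y15.184
G1 X11.419 Y17.126
G1 X7.144 Y16.074
G1 X4.546 Y12.520
G1 X4.839 Y8.127
G1 X7.888 Y4.951
G1 X12.265 Y4.477
G1 X15.922 Y6.928
G1 X17.149 Y11.156
; layer 3
G0 Z10.978
G0 X15.008 Y11.013
G1 X13.823 Y13.698
G1 X11.189 Y14.993
G1 X8.339 Y14.292
G1 X6.606 Y11.923
G1 X6.802 Y8.994
G1 X8.834 Y6.876
G1 X11.752 Y6.561
G1 X14.191 Y8.194
G1 X15.008 Y11.013
; layer 4
G0 Z14.638
G0 X12.868 Y10.870
G1 X12.275 Y12.213
G1 X10.958 Y12.860
G1 X9.533 Y12.509
G1 X8.667 Y11.325
G1 X8.764 Y9.860
G1 X9.781 Y8.802
G1 X11.240 Y8.644
G1 X12.459 Y9.461
G1 X12.868 Y10.870
M2 ; end

The solid is a regular 9-sided pyramid, base circumscribed radius ≈ 10.7 mm, apex at z ≈ 18.3 mm. Slicing at Δz = 3.659 mm — 5 equal slices spanning the solid's height, so layer i sits at z = i·h/5 — gives 4 non-empty perimeters. Each is a 9-segment closed polygon; G0 lifts to the layer z and rapids to the start vertex, then G1 traces the edges. The cross-section shrinks linearly with z (the slice at the apex is degenerate and omitted).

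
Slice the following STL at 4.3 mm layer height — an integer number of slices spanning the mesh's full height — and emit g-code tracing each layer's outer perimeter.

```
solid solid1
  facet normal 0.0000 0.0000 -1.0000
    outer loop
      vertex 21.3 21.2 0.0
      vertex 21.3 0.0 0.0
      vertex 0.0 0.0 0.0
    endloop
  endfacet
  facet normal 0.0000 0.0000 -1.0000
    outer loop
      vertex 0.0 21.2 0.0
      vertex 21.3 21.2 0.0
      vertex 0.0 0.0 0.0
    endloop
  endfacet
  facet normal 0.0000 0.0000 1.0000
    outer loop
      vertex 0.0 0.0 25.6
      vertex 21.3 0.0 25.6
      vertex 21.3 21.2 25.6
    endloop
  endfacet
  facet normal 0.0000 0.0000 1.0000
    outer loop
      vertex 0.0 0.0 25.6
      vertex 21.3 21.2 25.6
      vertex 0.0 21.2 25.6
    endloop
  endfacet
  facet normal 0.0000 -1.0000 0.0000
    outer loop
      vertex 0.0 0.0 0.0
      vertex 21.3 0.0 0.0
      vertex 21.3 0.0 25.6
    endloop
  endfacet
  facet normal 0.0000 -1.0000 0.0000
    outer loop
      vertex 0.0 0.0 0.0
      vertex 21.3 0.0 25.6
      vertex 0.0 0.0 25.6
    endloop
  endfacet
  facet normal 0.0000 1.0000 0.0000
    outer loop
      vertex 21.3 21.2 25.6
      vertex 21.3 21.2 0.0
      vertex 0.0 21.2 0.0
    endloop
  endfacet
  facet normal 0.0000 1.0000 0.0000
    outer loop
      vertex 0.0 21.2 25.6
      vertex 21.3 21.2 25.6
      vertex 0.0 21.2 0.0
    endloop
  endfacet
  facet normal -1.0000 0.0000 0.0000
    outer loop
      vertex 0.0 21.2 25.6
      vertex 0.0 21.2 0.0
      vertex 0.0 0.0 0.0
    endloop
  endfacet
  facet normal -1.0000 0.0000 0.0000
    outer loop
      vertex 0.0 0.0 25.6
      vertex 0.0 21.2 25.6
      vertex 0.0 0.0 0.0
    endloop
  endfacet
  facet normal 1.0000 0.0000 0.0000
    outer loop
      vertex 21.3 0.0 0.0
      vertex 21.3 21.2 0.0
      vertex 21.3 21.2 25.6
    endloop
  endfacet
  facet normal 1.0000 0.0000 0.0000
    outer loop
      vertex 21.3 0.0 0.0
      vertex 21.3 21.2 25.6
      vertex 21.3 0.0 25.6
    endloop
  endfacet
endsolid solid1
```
; perimeter-only toolpath
G21 ; units = mm
G90 ; absolute positioning
G28 ; home
; layer 1
G0 Z4.3
G0 X0.0 Y0.0
G1 X21.3 Y0.0
G1 X21.3 Y21.2
G1 X0.0 Y21.2
G1 X0.0 Y0.0
; layer 2
G0 Z8.5
G0 X0.0 Y0.0
G1 X21.3 Y0.0
G1 X21.3 Y21.2
G1 X0.0 Y21.2
G1 X0.0 Y0.0
; layer 3
G0 Z12.8
G0 X0.0 Y0.0
G1 X21.3 Y0.0
G1 X21.3 Y21.2
G1 X0.0 Y21.2
G1 X0.0 Y0.0
; layer 4
G0 Z17.1
G0 X0.0 Y0.0
G1 X21.3 Y0.0
G1 X21.3 Y21.2
G1 X0.0 Y21.2
G1 X0.0 Y0.0
; layer 5
G0 Z21.3
G0 X0.0 Y0.0
G1 X21.3 Y0.0
G1 X21.3 Y21.2
G1 X0.0 Y21.2
G1 X0.0 Y0.0
; layer 6
G0 Z25.6
G0 X0.0 Y0.0
G1 X21.3 Y0.0
G1 X21.3 Y21.2
G1 X0.0 Y21.2
G1 X0.0 Y0.0
M2 ; end

The solid is a rectangular box, roughly 21.3 × 21.2 mm footprint and 25.6 mm tall. Slicing at Δz = 4.3 mm — 6 equal slices spanning the solid's height, so layer i sits at z = i·h/6 — gives 6 non-empty perimeters. Each is a 4-segment closed polygon; G0 lifts to the layer z and rapids to the start vertex, then G1 traces the edges.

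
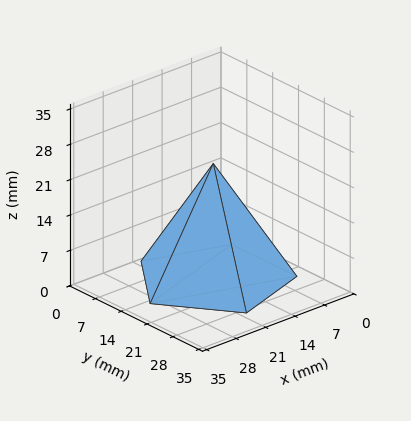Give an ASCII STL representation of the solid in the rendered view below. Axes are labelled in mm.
Reading the render: the shape is a regular 5-sided pyramid, base circumscribed radius ≈ 15 mm, apex at z ≈ 23 mm (dimensions read to the nearest mm from the axis ticks). For the STL, each face is triangulated and given an outward normal.

solid part
  facet normal 0.0000 0.0000 -1.0000
    outer loop
      vertex 2.865 23.817 0.000
      vertex 19.635 29.266 0.000
      vertex 30.000 15.000 0.000
    endloop
  endfacet
  facet normal 0.0000 0.0000 -1.0000
    outer loop
      vertex 2.865 6.183 0.000
      vertex 2.865 23.817 0.000
      vertex 30.000 15.000 0.000
    endloop
  endfacet
  facet normal 0.0000 0.0000 -1.0000
    outer loop
      vertex 19.635 0.734 0.000
      vertex 2.865 6.183 0.000
      vertex 30.000 15.000 0.000
    endloop
  endfacet
  facet normal 0.7155 0.5199 0.4666
    outer loop
      vertex 30.000 15.000 0.000
      vertex 19.635 29.266 0.000
      vertex 15.000 15.000 23.000
    endloop
  endfacet
  facet normal -0.2733 0.8412 0.4667
    outer loop
      vertex 19.635 29.266 0.000
      vertex 2.865 23.817 0.000
      vertex 15.000 15.000 23.000
    endloop
  endfacet
  facet normal -0.8844 0.0000 0.4666
    outer loop
      vertex 2.865 23.817 0.000
      vertex 2.865 6.183 0.000
      vertex 15.000 15.000 23.000
    endloop
  endfacet
  facet normal -0.2733 -0.8412 0.4667
    outer loop
      vertex 2.865 6.183 0.000
      vertex 19.635 0.734 0.000
      vertex 15.000 15.000 23.000
    endloop
  endfacet
  facet normal 0.7155 -0.5199 0.4666
    outer loop
      vertex 19.635 0.734 0.000
      vertex 30.000 15.000 0.000
      vertex 15.000 15.000 23.000
    endloop
  endfacet
endsolid part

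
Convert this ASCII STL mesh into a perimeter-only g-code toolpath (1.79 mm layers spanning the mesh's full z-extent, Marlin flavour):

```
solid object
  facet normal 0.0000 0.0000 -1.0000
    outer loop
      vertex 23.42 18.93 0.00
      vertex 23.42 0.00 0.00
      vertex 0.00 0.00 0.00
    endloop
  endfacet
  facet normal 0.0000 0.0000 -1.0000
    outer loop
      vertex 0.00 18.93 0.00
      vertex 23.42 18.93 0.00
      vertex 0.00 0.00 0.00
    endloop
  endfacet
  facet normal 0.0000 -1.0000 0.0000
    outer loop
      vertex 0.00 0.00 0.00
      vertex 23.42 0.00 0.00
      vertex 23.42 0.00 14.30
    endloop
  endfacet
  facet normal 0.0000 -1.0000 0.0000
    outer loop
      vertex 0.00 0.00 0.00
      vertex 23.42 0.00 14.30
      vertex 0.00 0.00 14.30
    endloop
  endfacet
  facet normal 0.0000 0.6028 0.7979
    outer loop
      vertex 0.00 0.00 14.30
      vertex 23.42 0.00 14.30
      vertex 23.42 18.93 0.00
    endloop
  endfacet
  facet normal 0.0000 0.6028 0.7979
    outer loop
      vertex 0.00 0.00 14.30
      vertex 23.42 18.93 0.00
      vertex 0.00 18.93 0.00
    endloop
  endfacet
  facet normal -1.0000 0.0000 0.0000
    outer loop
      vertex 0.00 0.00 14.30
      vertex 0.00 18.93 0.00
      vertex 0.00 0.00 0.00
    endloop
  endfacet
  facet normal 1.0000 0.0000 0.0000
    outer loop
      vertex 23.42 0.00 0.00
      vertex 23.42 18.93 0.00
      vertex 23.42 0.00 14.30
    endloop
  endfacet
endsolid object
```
; perimeter-only toolpath
G21 ; units = mm
G90 ; absolute positioning
G28 ; home
; layer 1
G0 Z1.79
G0 X0.00 Y0.00
G1 X23.42 Y0.00
G1 X23.42 Y16.56
G1 X0.00 Y16.56
G1 X0.00 Y0.00
; layer 2
G0 Z3.58
G0 X0.00 Y0.00
G1 X23.42 Y0.00
G1 X23.42 Y14.20
G1 X0.00 Y14.20
G1 X0.00 Y0.00
; layer 3
G0 Z5.36
G0 X0.00 Y0.00
G1 X23.42 Y0.00
G1 X23.42 Y11.83
G1 X0.00 Y11.83
G1 X0.00 Y0.00
; layer 4
G0 Z7.15
G0 X0.00 Y0.00
G1 X23.42 Y0.00
G1 X23.42 Y9.46
G1 X0.00 Y9.46
G1 X0.00 Y0.00
; layer 5
G0 Z8.94
G0 X0.00 Y0.00
G1 X23.42 Y0.00
G1 X23.42 Y7.10
G1 X0.00 Y7.10
G1 X0.00 Y0.00
; layer 6
G0 Z10.73
G0 X0.00 Y0.00
G1 X23.42 Y0.00
G1 X23.42 Y4.73
G1 X0.00 Y4.73
G1 X0.00 Y0.00
; layer 7
G0 Z12.51
G0 X0.00 Y0.00
G1 X23.42 Y0.00
G1 X23.42 Y2.37
G1 X0.00 Y2.37
G1 X0.00 Y0.00
M2 ; end

The solid is a wedge (ramp): 23.4 × 18.9 mm base, rising to 14.3 mm along the y=0 edge and sloping linearly to z=0 at y=18.9. Slicing at Δz = 1.79 mm — 8 equal slices spanning the solid's height, so layer i sits at z = i·h/8 — gives 7 non-empty perimeters. Each is a 4-segment closed polygon; G0 lifts to the layer z and rapids to the start vertex, then G1 traces the edges. The cross-section shrinks linearly with z (the slice at the apex is degenerate and omitted).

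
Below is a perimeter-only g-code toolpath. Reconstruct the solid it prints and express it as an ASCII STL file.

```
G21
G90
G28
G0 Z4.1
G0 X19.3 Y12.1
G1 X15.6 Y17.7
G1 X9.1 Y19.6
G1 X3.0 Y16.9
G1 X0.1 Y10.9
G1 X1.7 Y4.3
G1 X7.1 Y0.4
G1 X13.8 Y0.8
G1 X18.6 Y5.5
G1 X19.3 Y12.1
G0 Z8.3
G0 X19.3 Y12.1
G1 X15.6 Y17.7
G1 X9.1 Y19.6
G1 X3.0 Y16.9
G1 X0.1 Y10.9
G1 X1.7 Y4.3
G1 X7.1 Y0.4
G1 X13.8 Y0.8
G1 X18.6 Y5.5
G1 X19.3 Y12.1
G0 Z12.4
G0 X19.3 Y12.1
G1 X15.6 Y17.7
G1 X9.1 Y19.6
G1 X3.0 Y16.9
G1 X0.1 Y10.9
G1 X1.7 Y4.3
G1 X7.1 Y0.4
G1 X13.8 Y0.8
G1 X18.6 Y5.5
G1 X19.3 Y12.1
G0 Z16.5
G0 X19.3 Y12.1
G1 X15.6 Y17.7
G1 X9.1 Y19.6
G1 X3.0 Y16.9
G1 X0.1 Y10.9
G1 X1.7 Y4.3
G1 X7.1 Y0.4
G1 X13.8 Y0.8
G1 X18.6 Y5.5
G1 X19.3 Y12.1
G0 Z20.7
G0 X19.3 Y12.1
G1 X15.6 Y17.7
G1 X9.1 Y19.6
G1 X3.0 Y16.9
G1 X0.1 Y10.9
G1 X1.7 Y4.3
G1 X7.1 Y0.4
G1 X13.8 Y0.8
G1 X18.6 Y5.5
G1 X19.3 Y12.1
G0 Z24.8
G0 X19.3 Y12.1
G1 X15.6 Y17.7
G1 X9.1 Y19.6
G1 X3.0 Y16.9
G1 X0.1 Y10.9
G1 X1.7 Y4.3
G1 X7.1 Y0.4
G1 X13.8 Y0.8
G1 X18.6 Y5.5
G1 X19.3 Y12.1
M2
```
solid part
  facet normal 0.0000 0.0000 -1.0000
    outer loop
      vertex 9.1 19.6 0.0
      vertex 15.6 17.7 0.0
      vertex 19.3 12.1 0.0
    endloop
  endfacet
  facet normal 0.0000 0.0000 -1.0000
    outer loop
      vertex 3.0 16.9 0.0
      vertex 9.1 19.6 0.0
      vertex 19.3 12.1 0.0
    endloop
  endfacet
  facet normal 0.0000 0.0000 -1.0000
    outer loop
      vertex 0.1 10.9 0.0
      vertex 3.0 16.9 0.0
      vertex 19.3 12.1 0.0
    endloop
  endfacet
  facet normal 0.0000 0.0000 -1.0000
    outer loop
      vertex 1.7 4.3 0.0
      vertex 0.1 10.9 0.0
      vertex 19.3 12.1 0.0
    endloop
  endfacet
  facet normal 0.0000 0.0000 -1.0000
    outer loop
      vertex 7.1 0.4 0.0
      vertex 1.7 4.3 0.0
      vertex 19.3 12.1 0.0
    endloop
  endfacet
  facet normal 0.0000 0.0000 -1.0000
    outer loop
      vertex 13.8 0.8 0.0
      vertex 7.1 0.4 0.0
      vertex 19.3 12.1 0.0
    endloop
  endfacet
  facet normal 0.0000 0.0000 -1.0000
    outer loop
      vertex 18.6 5.5 0.0
      vertex 13.8 0.8 0.0
      vertex 19.3 12.1 0.0
    endloop
  endfacet
  facet normal 0.0000 0.0000 1.0000
    outer loop
      vertex 19.3 12.1 24.8
      vertex 15.6 17.7 24.8
      vertex 9.1 19.6 24.8
    endloop
  endfacet
  facet normal 0.0000 0.0000 1.0000
    outer loop
      vertex 19.3 12.1 24.8
      vertex 9.1 19.6 24.8
      vertex 3.0 16.9 24.8
    endloop
  endfacet
  facet normal 0.0000 0.0000 1.0000
    outer loop
      vertex 19.3 12.1 24.8
      vertex 3.0 16.9 24.8
      vertex 0.1 10.9 24.8
    endloop
  endfacet
  facet normal 0.0000 0.0000 1.0000
    outer loop
      vertex 19.3 12.1 24.8
      vertex 0.1 10.9 24.8
      vertex 1.7 4.3 24.8
    endloop
  endfacet
  facet normal 0.0000 0.0000 1.0000
    outer loop
      vertex 19.3 12.1 24.8
      vertex 1.7 4.3 24.8
      vertex 7.1 0.4 24.8
    endloop
  endfacet
  facet normal 0.0000 0.0000 1.0000
    outer loop
      vertex 19.3 12.1 24.8
      vertex 7.1 0.4 24.8
      vertex 13.8 0.8 24.8
    endloop
  endfacet
  facet normal 0.0000 0.0000 1.0000
    outer loop
      vertex 19.3 12.1 24.8
      vertex 13.8 0.8 24.8
      vertex 18.6 5.5 24.8
    endloop
  endfacet
  facet normal 0.8343 0.5513 0.0000
    outer loop
      vertex 19.3 12.1 0.0
      vertex 15.6 17.7 0.0
      vertex 15.6 17.7 24.8
    endloop
  endfacet
  facet normal 0.8343 0.5513 0.0000
    outer loop
      vertex 19.3 12.1 0.0
      vertex 15.6 17.7 24.8
      vertex 19.3 12.1 24.8
    endloop
  endfacet
  facet normal 0.2806 0.9598 0.0000
    outer loop
      vertex 15.6 17.7 0.0
      vertex 9.1 19.6 0.0
      vertex 9.1 19.6 24.8
    endloop
  endfacet
  facet normal 0.2806 0.9598 0.0000
    outer loop
      vertex 15.6 17.7 0.0
      vertex 9.1 19.6 24.8
      vertex 15.6 17.7 24.8
    endloop
  endfacet
  facet normal -0.4047 0.9144 0.0000
    outer loop
      vertex 9.1 19.6 0.0
      vertex 3.0 16.9 0.0
      vertex 3.0 16.9 24.8
    endloop
  endfacet
  facet normal -0.4047 0.9144 0.0000
    outer loop
      vertex 9.1 19.6 0.0
      vertex 3.0 16.9 24.8
      vertex 9.1 19.6 24.8
    endloop
  endfacet
  facet normal -0.9003 0.4352 0.0000
    outer loop
      vertex 3.0 16.9 0.0
      vertex 0.1 10.9 0.0
      vertex 0.1 10.9 24.8
    endloop
  endfacet
  facet normal -0.9003 0.4352 0.0000
    outer loop
      vertex 3.0 16.9 0.0
      vertex 0.1 10.9 24.8
      vertex 3.0 16.9 24.8
    endloop
  endfacet
  facet normal -0.9719 -0.2356 0.0000
    outer loop
      vertex 0.1 10.9 0.0
      vertex 1.7 4.3 0.0
      vertex 1.7 4.3 24.8
    endloop
  endfacet
  facet normal -0.9719 -0.2356 0.0000
    outer loop
      vertex 0.1 10.9 0.0
      vertex 1.7 4.3 24.8
      vertex 0.1 10.9 24.8
    endloop
  endfacet
  facet normal -0.5855 -0.8107 0.0000
    outer loop
      vertex 1.7 4.3 0.0
      vertex 7.1 0.4 0.0
      vertex 7.1 0.4 24.8
    endloop
  endfacet
  facet normal -0.5855 -0.8107 0.0000
    outer loop
      vertex 1.7 4.3 0.0
      vertex 7.1 0.4 24.8
      vertex 1.7 4.3 24.8
    endloop
  endfacet
  facet normal 0.0596 -0.9982 0.0000
    outer loop
      vertex 7.1 0.4 0.0
      vertex 13.8 0.8 0.0
      vertex 13.8 0.8 24.8
    endloop
  endfacet
  facet normal 0.0596 -0.9982 0.0000
    outer loop
      vertex 7.1 0.4 0.0
      vertex 13.8 0.8 24.8
      vertex 7.1 0.4 24.8
    endloop
  endfacet
  facet normal 0.6996 -0.7145 0.0000
    outer loop
      vertex 13.8 0.8 0.0
      vertex 18.6 5.5 0.0
      vertex 18.6 5.5 24.8
    endloop
  endfacet
  facet normal 0.6996 -0.7145 0.0000
    outer loop
      vertex 13.8 0.8 0.0
      vertex 18.6 5.5 24.8
      vertex 13.8 0.8 24.8
    endloop
  endfacet
  facet normal 0.9944 -0.1055 0.0000
    outer loop
      vertex 18.6 5.5 0.0
      vertex 19.3 12.1 0.0
      vertex 19.3 12.1 24.8
    endloop
  endfacet
  facet normal 0.9944 -0.1055 0.0000
    outer loop
      vertex 18.6 5.5 0.0
      vertex 19.3 12.1 24.8
      vertex 18.6 5.5 24.8
    endloop
  endfacet
endsolid part

The G0 Z moves step by Δz≈4.1 mm. Every layer's G1 loop is the same polygon, so the solid is a straight extrusion of it from z=0 to z≈24.8. Closing with flat bottom and top caps and triangulating gives 32 facets — a regular 9-sided prism (a cylinder approximated with 9 flat sides), circumscribed radius ≈ 9.8 mm, height ≈ 24.8 mm.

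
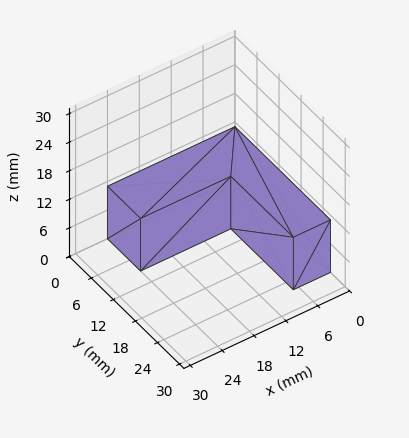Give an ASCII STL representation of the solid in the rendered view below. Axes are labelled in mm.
Reading the render: the shape is an L-shaped prism: outer 24 × 26 mm, arm thicknesses ≈ 9 mm (horizontal) and 7 mm (vertical), extruded 11 mm in z (dimensions read to the nearest mm from the axis ticks). For the STL, each face is triangulated and given an outward normal.

solid part
  facet normal 0.0000 0.0000 -1.0000
    outer loop
      vertex 24.0 9.0 0.0
      vertex 24.0 0.0 0.0
      vertex 0.0 0.0 0.0
    endloop
  endfacet
  facet normal 0.0000 0.0000 -1.0000
    outer loop
      vertex 7.0 9.0 0.0
      vertex 24.0 9.0 0.0
      vertex 0.0 0.0 0.0
    endloop
  endfacet
  facet normal 0.0000 0.0000 -1.0000
    outer loop
      vertex 7.0 26.0 0.0
      vertex 7.0 9.0 0.0
      vertex 0.0 0.0 0.0
    endloop
  endfacet
  facet normal 0.0000 0.0000 -1.0000
    outer loop
      vertex 0.0 26.0 0.0
      vertex 7.0 26.0 0.0
      vertex 0.0 0.0 0.0
    endloop
  endfacet
  facet normal 0.0000 0.0000 1.0000
    outer loop
      vertex 0.0 0.0 11.0
      vertex 24.0 0.0 11.0
      vertex 24.0 9.0 11.0
    endloop
  endfacet
  facet normal 0.0000 0.0000 1.0000
    outer loop
      vertex 0.0 0.0 11.0
      vertex 24.0 9.0 11.0
      vertex 7.0 9.0 11.0
    endloop
  endfacet
  facet normal 0.0000 0.0000 1.0000
    outer loop
      vertex 0.0 0.0 11.0
      vertex 7.0 9.0 11.0
      vertex 7.0 26.0 11.0
    endloop
  endfacet
  facet normal 0.0000 0.0000 1.0000
    outer loop
      vertex 0.0 0.0 11.0
      vertex 7.0 26.0 11.0
      vertex 0.0 26.0 11.0
    endloop
  endfacet
  facet normal 0.0000 -1.0000 0.0000
    outer loop
      vertex 0.0 0.0 0.0
      vertex 24.0 0.0 0.0
      vertex 24.0 0.0 11.0
    endloop
  endfacet
  facet normal 0.0000 -1.0000 0.0000
    outer loop
      vertex 0.0 0.0 0.0
      vertex 24.0 0.0 11.0
      vertex 0.0 0.0 11.0
    endloop
  endfacet
  facet normal 1.0000 0.0000 0.0000
    outer loop
      vertex 24.0 0.0 0.0
      vertex 24.0 9.0 0.0
      vertex 24.0 9.0 11.0
    endloop
  endfacet
  facet normal 1.0000 0.0000 0.0000
    outer loop
      vertex 24.0 0.0 0.0
      vertex 24.0 9.0 11.0
      vertex 24.0 0.0 11.0
    endloop
  endfacet
  facet normal 0.0000 1.0000 0.0000
    outer loop
      vertex 24.0 9.0 0.0
      vertex 7.0 9.0 0.0
      vertex 7.0 9.0 11.0
    endloop
  endfacet
  facet normal 0.0000 1.0000 0.0000
    outer loop
      vertex 24.0 9.0 0.0
      vertex 7.0 9.0 11.0
      vertex 24.0 9.0 11.0
    endloop
  endfacet
  facet normal 1.0000 0.0000 0.0000
    outer loop
      vertex 7.0 9.0 0.0
      vertex 7.0 26.0 0.0
      vertex 7.0 26.0 11.0
    endloop
  endfacet
  facet normal 1.0000 0.0000 0.0000
    outer loop
      vertex 7.0 9.0 0.0
      vertex 7.0 26.0 11.0
      vertex 7.0 9.0 11.0
    endloop
  endfacet
  facet normal 0.0000 1.0000 0.0000
    outer loop
      vertex 7.0 26.0 0.0
      vertex 0.0 26.0 0.0
      vertex 0.0 26.0 11.0
    endloop
  endfacet
  facet normal 0.0000 1.0000 0.0000
    outer loop
      vertex 7.0 26.0 0.0
      vertex 0.0 26.0 11.0
      vertex 7.0 26.0 11.0
    endloop
  endfacet
  facet normal -1.0000 0.0000 0.0000
    outer loop
      vertex 0.0 26.0 0.0
      vertex 0.0 0.0 0.0
      vertex 0.0 0.0 11.0
    endloop
  endfacet
  facet normal -1.0000 0.0000 0.0000
    outer loop
      vertex 0.0 26.0 0.0
      vertex 0.0 0.0 11.0
      vertex 0.0 26.0 11.0
    endloop
  endfacet
endsolid part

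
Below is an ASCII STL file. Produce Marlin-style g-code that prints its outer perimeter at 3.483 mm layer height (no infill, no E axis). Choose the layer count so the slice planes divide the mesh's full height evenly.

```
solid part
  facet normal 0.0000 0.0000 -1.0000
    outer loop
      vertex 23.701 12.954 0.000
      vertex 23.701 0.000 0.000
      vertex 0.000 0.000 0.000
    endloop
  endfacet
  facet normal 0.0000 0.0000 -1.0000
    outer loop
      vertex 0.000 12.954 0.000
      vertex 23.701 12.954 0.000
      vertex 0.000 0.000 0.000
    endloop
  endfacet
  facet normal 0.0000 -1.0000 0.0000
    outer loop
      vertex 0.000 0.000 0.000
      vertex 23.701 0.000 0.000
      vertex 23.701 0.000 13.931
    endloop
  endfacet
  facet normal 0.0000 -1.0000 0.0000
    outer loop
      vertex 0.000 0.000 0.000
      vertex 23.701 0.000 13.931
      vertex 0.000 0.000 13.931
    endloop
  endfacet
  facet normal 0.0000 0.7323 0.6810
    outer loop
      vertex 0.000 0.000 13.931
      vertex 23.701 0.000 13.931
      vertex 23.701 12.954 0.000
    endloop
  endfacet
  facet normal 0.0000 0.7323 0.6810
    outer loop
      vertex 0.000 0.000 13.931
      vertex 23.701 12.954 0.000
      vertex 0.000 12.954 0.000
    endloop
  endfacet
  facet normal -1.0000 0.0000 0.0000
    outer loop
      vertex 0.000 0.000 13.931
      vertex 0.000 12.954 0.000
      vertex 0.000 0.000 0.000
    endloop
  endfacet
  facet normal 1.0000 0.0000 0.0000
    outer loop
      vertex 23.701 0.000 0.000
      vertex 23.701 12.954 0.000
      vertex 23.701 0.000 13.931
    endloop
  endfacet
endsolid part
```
; perimeter-only toolpath
G21 ; units = mm
G90 ; absolute positioning
G28 ; home
; layer 1
G0 Z3.483
G0 X0.000 Y0.000
G1 X23.701 Y0.000
G1 X23.701 Y9.716
G1 X0.000 Y9.716
G1 X0.000 Y0.000
; layer 2
G0 Z6.965
G0 X0.000 Y0.000
G1 X23.701 Y0.000
G1 X23.701 Y6.477
G1 X0.000 Y6.477
G1 X0.000 Y0.000
; layer 3
G0 Z10.448
G0 X0.000 Y0.000
G1 X23.701 Y0.000
G1 X23.701 Y3.239
G1 X0.000 Y3.239
G1 X0.000 Y0.000
M2 ; end

The solid is a wedge (ramp): 23.7 × 13 mm base, rising to 13.9 mm along the y=0 edge and sloping linearly to z=0 at y=13. Slicing at Δz = 3.483 mm — 4 equal slices spanning the solid's height, so layer i sits at z = i·h/4 — gives 3 non-empty perimeters. Each is a 4-segment closed polygon; G0 lifts to the layer z and rapids to the start vertex, then G1 traces the edges. The cross-section shrinks linearly with z (the slice at the apex is degenerate and omitted).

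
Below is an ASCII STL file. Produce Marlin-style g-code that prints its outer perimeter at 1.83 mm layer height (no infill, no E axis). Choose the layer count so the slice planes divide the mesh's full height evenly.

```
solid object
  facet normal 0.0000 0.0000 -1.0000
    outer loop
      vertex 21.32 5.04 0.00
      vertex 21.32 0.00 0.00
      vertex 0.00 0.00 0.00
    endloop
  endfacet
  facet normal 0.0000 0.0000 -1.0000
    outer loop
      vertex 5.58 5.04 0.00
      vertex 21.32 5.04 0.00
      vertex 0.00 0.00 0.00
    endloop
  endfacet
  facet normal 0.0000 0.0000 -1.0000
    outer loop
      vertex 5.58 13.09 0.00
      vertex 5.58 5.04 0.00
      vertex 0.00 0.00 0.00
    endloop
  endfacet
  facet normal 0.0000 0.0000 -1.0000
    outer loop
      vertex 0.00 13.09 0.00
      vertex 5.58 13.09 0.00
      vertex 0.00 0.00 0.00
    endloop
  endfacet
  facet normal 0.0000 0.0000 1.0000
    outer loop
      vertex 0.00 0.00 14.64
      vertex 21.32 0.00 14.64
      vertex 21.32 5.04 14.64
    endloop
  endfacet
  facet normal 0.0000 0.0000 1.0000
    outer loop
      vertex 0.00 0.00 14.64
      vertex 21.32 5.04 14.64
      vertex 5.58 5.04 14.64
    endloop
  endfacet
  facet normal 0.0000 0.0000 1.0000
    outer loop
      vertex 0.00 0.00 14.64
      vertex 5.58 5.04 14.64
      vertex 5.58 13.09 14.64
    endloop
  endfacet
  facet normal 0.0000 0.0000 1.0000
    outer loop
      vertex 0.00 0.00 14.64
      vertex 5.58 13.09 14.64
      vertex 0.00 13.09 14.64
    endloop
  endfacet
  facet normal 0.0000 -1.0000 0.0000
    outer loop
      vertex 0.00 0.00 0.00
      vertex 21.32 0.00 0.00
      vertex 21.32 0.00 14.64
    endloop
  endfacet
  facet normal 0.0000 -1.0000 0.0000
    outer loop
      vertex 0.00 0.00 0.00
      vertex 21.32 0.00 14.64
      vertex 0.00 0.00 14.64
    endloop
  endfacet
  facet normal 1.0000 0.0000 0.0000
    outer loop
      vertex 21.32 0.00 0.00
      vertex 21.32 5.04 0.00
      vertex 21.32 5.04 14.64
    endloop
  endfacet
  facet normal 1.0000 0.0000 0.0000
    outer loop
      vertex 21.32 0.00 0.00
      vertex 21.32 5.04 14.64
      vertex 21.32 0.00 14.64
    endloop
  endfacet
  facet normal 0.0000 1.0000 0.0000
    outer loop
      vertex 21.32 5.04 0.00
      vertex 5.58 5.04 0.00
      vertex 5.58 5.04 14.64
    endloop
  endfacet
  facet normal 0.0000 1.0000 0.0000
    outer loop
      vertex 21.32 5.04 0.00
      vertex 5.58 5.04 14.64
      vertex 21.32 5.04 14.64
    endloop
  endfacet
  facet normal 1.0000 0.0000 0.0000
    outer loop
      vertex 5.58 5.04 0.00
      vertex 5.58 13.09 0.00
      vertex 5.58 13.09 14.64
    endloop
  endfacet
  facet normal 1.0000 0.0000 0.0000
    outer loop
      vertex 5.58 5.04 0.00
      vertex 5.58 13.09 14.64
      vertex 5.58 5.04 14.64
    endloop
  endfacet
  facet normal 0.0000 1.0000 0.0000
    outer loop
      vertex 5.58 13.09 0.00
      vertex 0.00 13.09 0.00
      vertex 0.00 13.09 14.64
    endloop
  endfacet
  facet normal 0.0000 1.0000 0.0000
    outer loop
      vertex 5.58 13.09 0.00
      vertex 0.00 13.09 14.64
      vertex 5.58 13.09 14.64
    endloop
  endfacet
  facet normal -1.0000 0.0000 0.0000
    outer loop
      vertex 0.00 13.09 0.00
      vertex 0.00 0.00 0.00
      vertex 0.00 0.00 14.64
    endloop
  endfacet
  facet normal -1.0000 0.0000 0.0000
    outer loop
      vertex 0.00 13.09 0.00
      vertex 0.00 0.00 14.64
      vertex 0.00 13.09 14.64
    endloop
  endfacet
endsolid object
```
; perimeter-only toolpath
G21 ; units = mm
G90 ; absolute positioning
G28 ; home
; layer 1
G0 Z1.83
G0 X0.00 Y0.00
G1 X21.32 Y0.00
G1 X21.32 Y5.04
G1 X5.58 Y5.04
G1 X5.58 Y13.09
G1 X0.00 Y13.09
G1 X0.00 Y0.00
; layer 2
G0 Z3.66
G0 X0.00 Y0.00
G1 X21.32 Y0.00
G1 X21.32 Y5.04
G1 X5.58 Y5.04
G1 X5.58 Y13.09
G1 X0.00 Y13.09
G1 X0.00 Y0.00
; layer 3
G0 Z5.49
G0 X0.00 Y0.00
G1 X21.32 Y0.00
G1 X21.32 Y5.04
G1 X5.58 Y5.04
G1 X5.58 Y13.09
G1 X0.00 Y13.09
G1 X0.00 Y0.00
; layer 4
G0 Z7.32
G0 X0.00 Y0.00
G1 X21.32 Y0.00
G1 X21.32 Y5.04
G1 X5.58 Y5.04
G1 X5.58 Y13.09
G1 X0.00 Y13.09
G1 X0.00 Y0.00
; layer 5
G0 Z9.15
G0 X0.00 Y0.00
G1 X21.32 Y0.00
G1 X21.32 Y5.04
G1 X5.58 Y5.04
G1 X5.58 Y13.09
G1 X0.00 Y13.09
G1 X0.00 Y0.00
; layer 6
G0 Z10.98
G0 X0.00 Y0.00
G1 X21.32 Y0.00
G1 X21.32 Y5.04
G1 X5.58 Y5.04
G1 X5.58 Y13.09
G1 X0.00 Y13.09
G1 X0.00 Y0.00
; layer 7
G0 Z12.81
G0 X0.00 Y0.00
G1 X21.32 Y0.00
G1 X21.32 Y5.04
G1 X5.58 Y5.04
G1 X5.58 Y13.09
G1 X0.00 Y13.09
G1 X0.00 Y0.00
; layer 8
G0 Z14.64
G0 X0.00 Y0.00
G1 X21.32 Y0.00
G1 X21.32 Y5.04
G1 X5.58 Y5.04
G1 X5.58 Y13.09
G1 X0.00 Y13.09
G1 X0.00 Y0.00
M2 ; end

The solid is an L-shaped prism: outer 21.3 × 13.1 mm, arm thicknesses ≈ 5.04 mm (horizontal) and 5.58 mm (vertical), extruded 14.6 mm in z. Slicing at Δz = 1.83 mm — 8 equal slices spanning the solid's height, so layer i sits at z = i·h/8 — gives 8 non-empty perimeters. Each is a 6-segment closed polygon; G0 lifts to the layer z and rapids to the start vertex, then G1 traces the edges.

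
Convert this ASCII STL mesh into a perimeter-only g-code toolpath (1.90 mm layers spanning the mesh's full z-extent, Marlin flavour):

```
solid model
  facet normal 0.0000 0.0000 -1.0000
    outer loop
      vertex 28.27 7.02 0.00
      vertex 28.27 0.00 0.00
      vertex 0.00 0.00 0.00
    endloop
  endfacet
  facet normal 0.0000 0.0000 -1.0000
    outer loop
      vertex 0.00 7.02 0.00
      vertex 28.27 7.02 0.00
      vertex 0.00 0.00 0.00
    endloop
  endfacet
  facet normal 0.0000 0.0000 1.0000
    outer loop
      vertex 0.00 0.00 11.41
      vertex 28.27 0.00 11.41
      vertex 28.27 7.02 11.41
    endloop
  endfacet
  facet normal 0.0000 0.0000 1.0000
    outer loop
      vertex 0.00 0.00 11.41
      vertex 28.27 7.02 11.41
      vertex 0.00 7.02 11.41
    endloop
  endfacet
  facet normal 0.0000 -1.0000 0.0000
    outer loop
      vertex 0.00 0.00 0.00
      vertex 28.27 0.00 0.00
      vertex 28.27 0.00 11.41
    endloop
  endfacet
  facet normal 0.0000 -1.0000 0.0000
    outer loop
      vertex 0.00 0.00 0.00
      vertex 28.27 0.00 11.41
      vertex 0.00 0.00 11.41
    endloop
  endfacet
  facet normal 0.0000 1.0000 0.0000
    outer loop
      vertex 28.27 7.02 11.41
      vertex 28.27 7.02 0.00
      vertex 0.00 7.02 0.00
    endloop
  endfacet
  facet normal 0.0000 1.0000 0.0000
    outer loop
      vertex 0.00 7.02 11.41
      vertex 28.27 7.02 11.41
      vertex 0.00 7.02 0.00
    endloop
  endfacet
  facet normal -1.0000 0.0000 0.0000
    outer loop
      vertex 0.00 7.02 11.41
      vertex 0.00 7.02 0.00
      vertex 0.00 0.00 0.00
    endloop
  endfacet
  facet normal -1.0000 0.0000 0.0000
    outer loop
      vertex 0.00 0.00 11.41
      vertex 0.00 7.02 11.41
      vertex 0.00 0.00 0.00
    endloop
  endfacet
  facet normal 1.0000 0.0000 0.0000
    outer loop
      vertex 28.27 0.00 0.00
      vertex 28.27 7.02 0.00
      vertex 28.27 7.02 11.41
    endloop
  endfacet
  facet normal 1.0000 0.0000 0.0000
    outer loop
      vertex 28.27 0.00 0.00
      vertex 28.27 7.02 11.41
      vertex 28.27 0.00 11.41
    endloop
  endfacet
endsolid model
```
; perimeter-only toolpath
G21 ; units = mm
G90 ; absolute positioning
G28 ; home
; layer 1
G0 Z1.90
G0 X0.00 Y0.00
G1 X28.27 Y0.00
G1 X28.27 Y7.02
G1 X0.00 Y7.02
G1 X0.00 Y0.00
; layer 2
G0 Z3.80
G0 X0.00 Y0.00
G1 X28.27 Y0.00
G1 X28.27 Y7.02
G1 X0.00 Y7.02
G1 X0.00 Y0.00
; layer 3
G0 Z5.71
G0 X0.00 Y0.00
G1 X28.27 Y0.00
G1 X28.27 Y7.02
G1 X0.00 Y7.02
G1 X0.00 Y0.00
; layer 4
G0 Z7.61
G0 X0.00 Y0.00
G1 X28.27 Y0.00
G1 X28.27 Y7.02
G1 X0.00 Y7.02
G1 X0.00 Y0.00
; layer 5
G0 Z9.51
G0 X0.00 Y0.00
G1 X28.27 Y0.00
G1 X28.27 Y7.02
G1 X0.00 Y7.02
G1 X0.00 Y0.00
; layer 6
G0 Z11.41
G0 X0.00 Y0.00
G1 X28.27 Y0.00
G1 X28.27 Y7.02
G1 X0.00 Y7.02
G1 X0.00 Y0.00
M2 ; end

The solid is a rectangular box, roughly 28.3 × 7.02 mm footprint and 11.4 mm tall. Slicing at Δz = 1.90 mm — 6 equal slices spanning the solid's height, so layer i sits at z = i·h/6 — gives 6 non-empty perimeters. Each is a 4-segment closed polygon; G0 lifts to the layer z and rapids to the start vertex, then G1 traces the edges.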